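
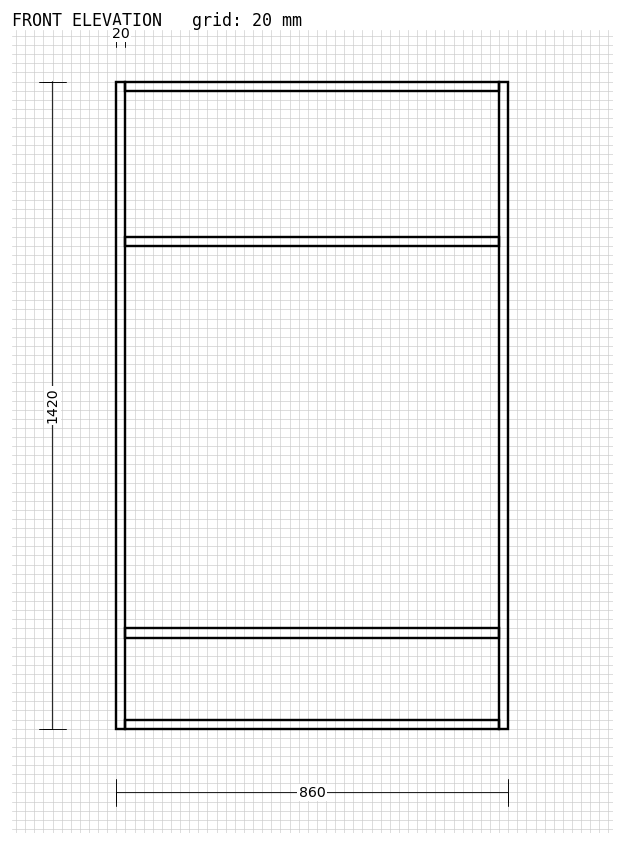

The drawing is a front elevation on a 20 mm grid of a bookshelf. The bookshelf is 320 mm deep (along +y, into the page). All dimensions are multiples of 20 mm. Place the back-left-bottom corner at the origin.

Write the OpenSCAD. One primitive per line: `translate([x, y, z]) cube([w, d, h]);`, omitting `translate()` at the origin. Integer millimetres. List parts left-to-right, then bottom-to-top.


cube([20, 320, 1420]);
translate([20, 0, 0]) cube([820, 320, 20]);
translate([20, 0, 200]) cube([820, 320, 20]);
translate([20, 0, 1060]) cube([820, 320, 20]);
translate([20, 0, 1400]) cube([820, 320, 20]);
translate([840, 0, 0]) cube([20, 320, 1420]);


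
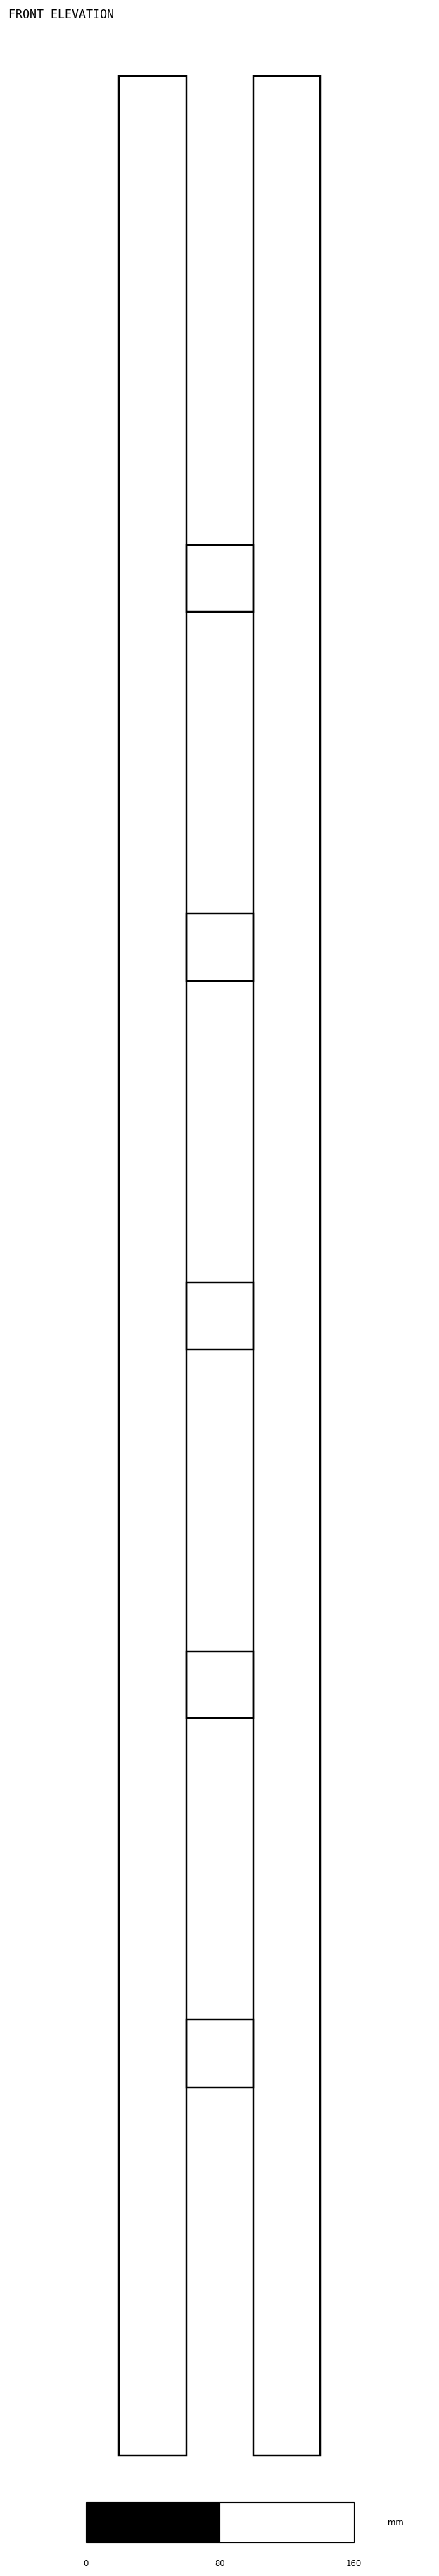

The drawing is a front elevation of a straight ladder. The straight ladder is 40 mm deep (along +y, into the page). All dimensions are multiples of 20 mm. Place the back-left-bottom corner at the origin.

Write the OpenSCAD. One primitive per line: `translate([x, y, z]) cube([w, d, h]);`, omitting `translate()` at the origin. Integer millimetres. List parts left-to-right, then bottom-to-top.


cube([40, 40, 1420]);
translate([40, 0, 220]) cube([40, 40, 40]);
translate([40, 0, 440]) cube([40, 40, 40]);
translate([40, 0, 660]) cube([40, 40, 40]);
translate([40, 0, 880]) cube([40, 40, 40]);
translate([40, 0, 1100]) cube([40, 40, 40]);
translate([80, 0, 0]) cube([40, 40, 1420]);


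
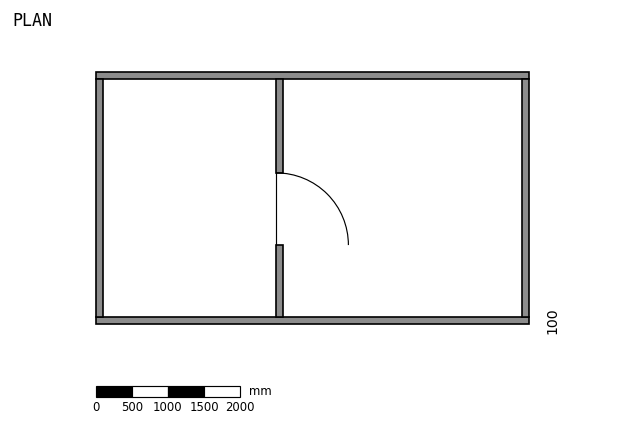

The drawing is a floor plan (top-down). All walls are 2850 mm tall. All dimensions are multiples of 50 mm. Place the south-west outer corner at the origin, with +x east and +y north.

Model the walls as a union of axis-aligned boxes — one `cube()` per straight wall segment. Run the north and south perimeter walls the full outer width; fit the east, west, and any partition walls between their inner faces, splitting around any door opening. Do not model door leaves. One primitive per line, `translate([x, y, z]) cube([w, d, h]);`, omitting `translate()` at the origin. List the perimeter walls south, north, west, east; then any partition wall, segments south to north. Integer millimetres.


cube([6000, 100, 2850]);
translate([0, 3400, 0]) cube([6000, 100, 2850]);
translate([0, 100, 0]) cube([100, 3300, 2850]);
translate([5900, 100, 0]) cube([100, 3300, 2850]);
translate([2500, 100, 0]) cube([100, 1000, 2850]);
translate([2500, 2100, 0]) cube([100, 1300, 2850]);


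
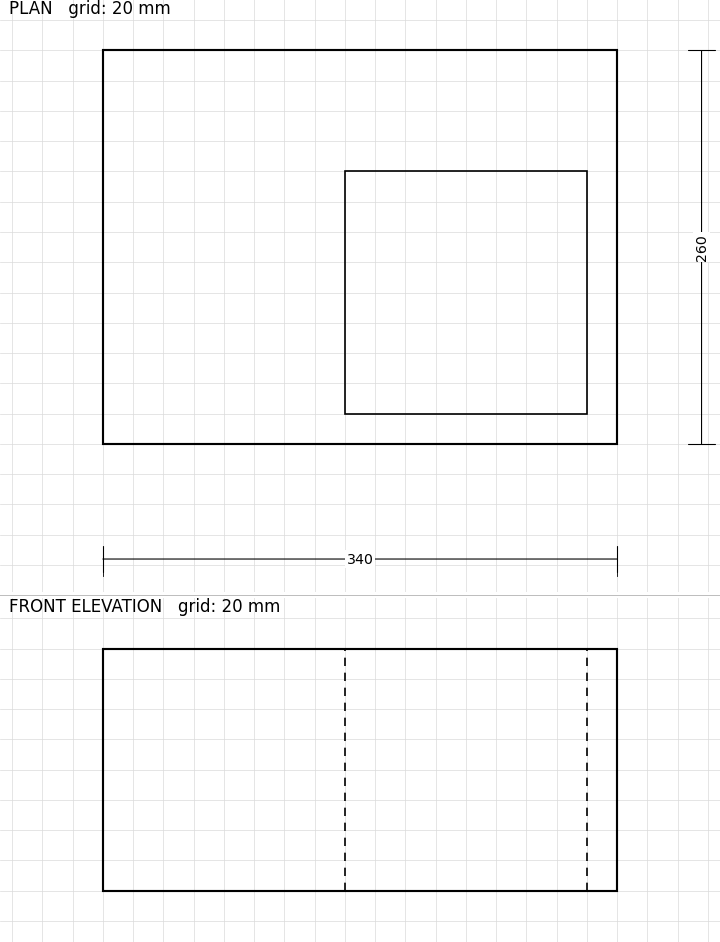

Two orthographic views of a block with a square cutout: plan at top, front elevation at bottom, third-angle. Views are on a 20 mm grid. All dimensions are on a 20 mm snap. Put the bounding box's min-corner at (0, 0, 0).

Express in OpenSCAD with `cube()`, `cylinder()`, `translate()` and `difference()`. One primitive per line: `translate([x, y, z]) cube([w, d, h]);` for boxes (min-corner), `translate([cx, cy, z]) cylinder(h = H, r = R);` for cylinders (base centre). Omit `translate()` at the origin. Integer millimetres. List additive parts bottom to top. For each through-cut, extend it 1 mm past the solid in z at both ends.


difference() {
  cube([340, 260, 160]);
  translate([160, 20, -1]) cube([160, 160, 162]);
}


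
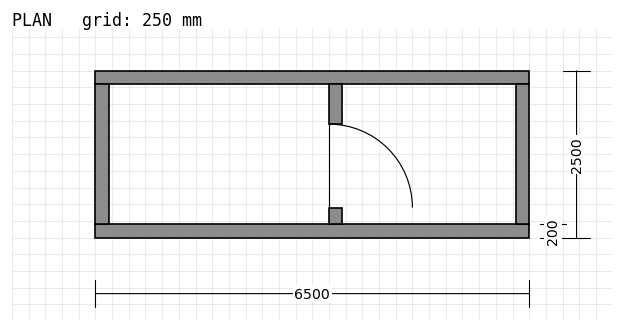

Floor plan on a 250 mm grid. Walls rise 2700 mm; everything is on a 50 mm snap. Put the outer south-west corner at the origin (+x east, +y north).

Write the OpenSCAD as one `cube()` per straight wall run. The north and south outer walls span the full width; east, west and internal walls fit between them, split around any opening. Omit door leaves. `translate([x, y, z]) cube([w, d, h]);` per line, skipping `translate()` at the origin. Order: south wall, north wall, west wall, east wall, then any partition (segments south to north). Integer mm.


cube([6500, 200, 2700]);
translate([0, 2300, 0]) cube([6500, 200, 2700]);
translate([0, 200, 0]) cube([200, 2100, 2700]);
translate([6300, 200, 0]) cube([200, 2100, 2700]);
translate([3500, 200, 0]) cube([200, 250, 2700]);
translate([3500, 1700, 0]) cube([200, 600, 2700]);


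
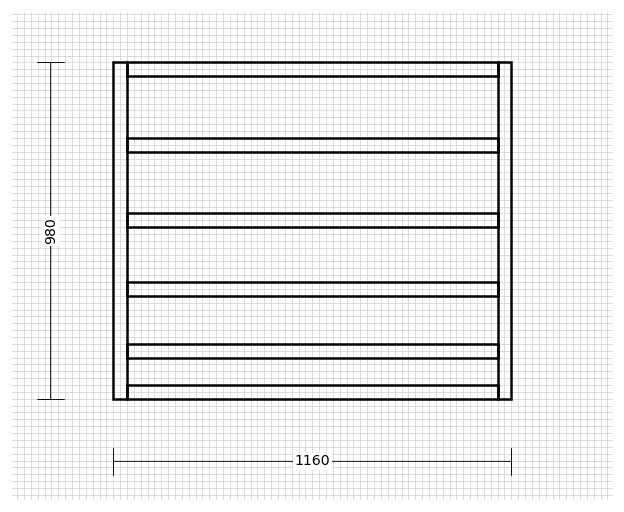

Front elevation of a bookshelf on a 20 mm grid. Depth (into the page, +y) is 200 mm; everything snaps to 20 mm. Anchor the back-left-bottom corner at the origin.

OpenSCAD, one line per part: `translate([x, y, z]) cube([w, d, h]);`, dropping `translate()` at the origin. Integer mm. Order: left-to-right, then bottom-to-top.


cube([40, 200, 980]);
translate([40, 0, 0]) cube([1080, 200, 40]);
translate([40, 0, 120]) cube([1080, 200, 40]);
translate([40, 0, 300]) cube([1080, 200, 40]);
translate([40, 0, 500]) cube([1080, 200, 40]);
translate([40, 0, 720]) cube([1080, 200, 40]);
translate([40, 0, 940]) cube([1080, 200, 40]);
translate([1120, 0, 0]) cube([40, 200, 980]);


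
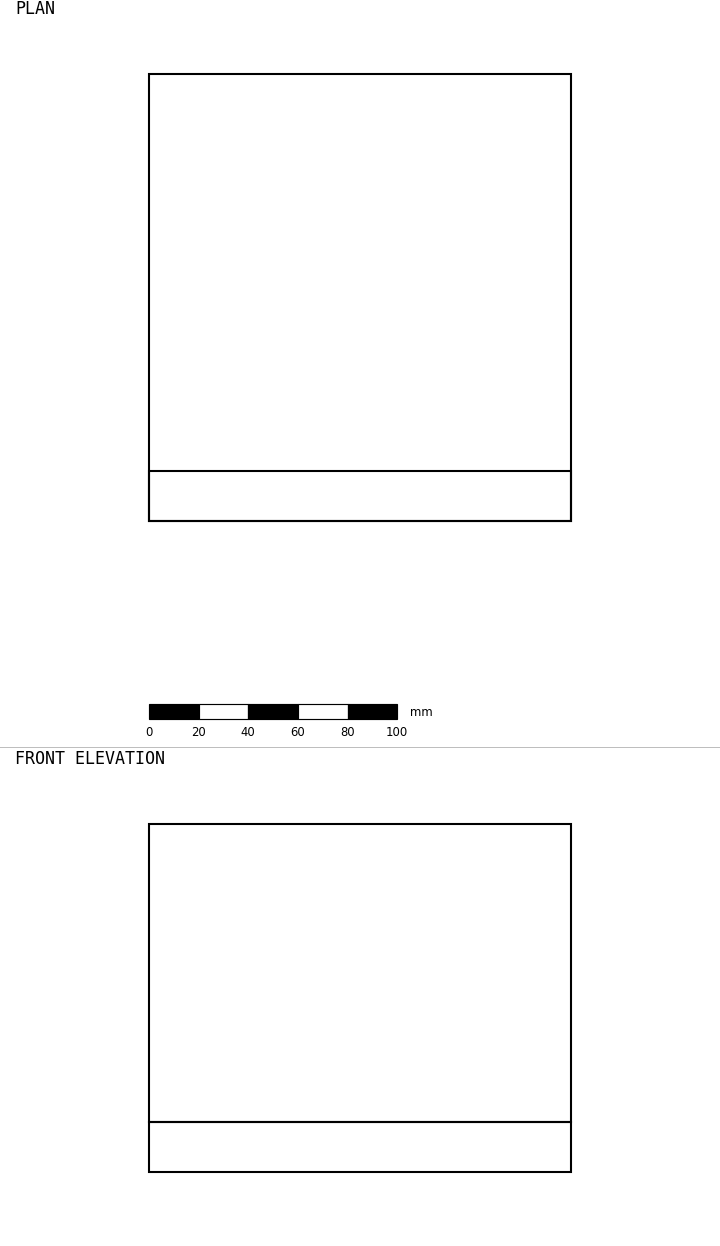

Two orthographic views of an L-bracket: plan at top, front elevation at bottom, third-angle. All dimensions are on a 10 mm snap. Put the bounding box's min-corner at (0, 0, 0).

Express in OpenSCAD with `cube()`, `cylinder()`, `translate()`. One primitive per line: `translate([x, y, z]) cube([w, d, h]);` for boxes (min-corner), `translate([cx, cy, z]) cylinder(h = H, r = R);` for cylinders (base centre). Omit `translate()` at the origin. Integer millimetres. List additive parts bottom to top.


cube([170, 180, 20]);
translate([0, 0, 20]) cube([170, 20, 120]);


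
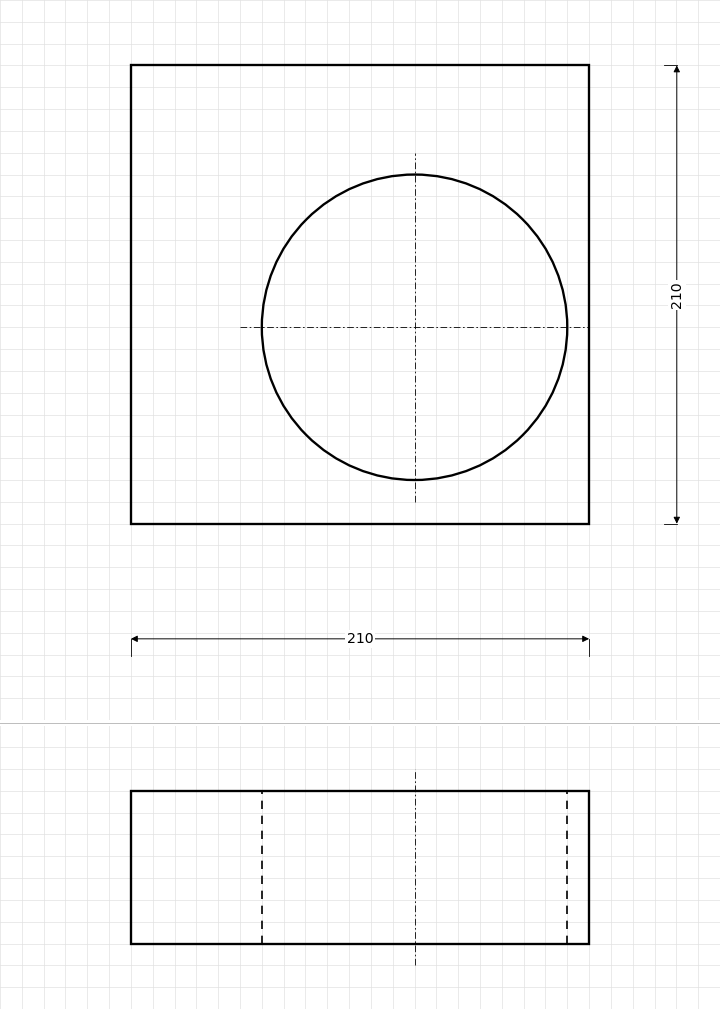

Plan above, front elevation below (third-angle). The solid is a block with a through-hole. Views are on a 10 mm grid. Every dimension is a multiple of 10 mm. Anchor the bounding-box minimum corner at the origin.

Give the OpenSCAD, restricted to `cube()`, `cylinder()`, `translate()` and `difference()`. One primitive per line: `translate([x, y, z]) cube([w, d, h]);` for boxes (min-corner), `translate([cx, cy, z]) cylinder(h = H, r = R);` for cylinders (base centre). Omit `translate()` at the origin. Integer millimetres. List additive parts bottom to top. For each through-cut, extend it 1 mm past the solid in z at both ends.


difference() {
  cube([210, 210, 70]);
  translate([130, 90, -1]) cylinder(h = 72, r = 70);
}


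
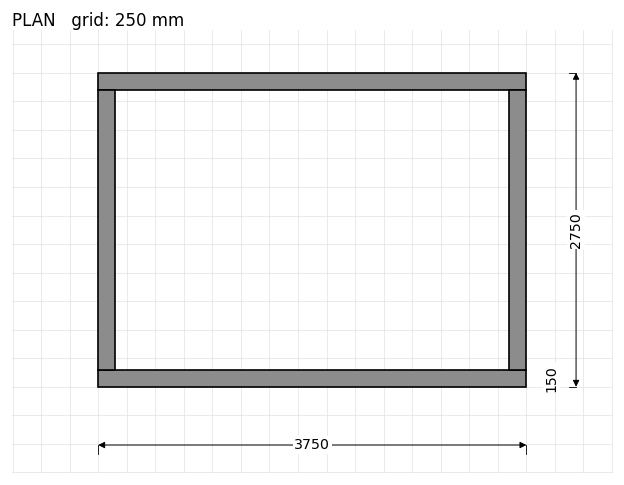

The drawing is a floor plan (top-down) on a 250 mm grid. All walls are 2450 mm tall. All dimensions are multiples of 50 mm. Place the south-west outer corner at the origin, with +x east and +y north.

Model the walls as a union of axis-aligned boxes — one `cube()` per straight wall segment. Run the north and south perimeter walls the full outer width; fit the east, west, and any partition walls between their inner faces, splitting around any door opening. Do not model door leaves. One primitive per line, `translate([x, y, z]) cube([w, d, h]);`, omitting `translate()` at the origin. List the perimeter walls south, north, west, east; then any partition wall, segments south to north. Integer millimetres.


cube([3750, 150, 2450]);
translate([0, 2600, 0]) cube([3750, 150, 2450]);
translate([0, 150, 0]) cube([150, 2450, 2450]);
translate([3600, 150, 0]) cube([150, 2450, 2450]);


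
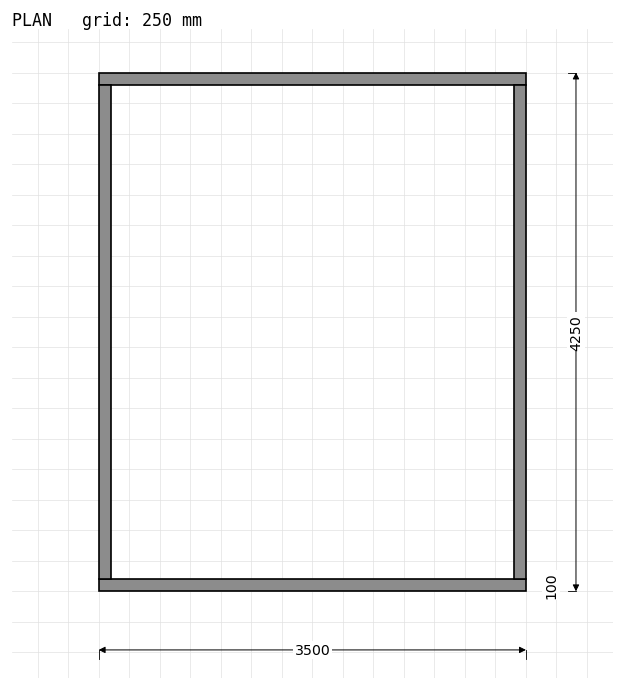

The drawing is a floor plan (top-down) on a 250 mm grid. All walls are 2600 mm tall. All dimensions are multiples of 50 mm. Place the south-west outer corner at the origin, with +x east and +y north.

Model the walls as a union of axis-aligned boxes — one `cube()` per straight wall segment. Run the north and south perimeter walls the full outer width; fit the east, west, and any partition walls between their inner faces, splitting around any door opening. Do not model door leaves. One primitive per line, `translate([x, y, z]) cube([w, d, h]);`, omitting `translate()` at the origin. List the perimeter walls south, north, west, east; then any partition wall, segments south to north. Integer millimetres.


cube([3500, 100, 2600]);
translate([0, 4150, 0]) cube([3500, 100, 2600]);
translate([0, 100, 0]) cube([100, 4050, 2600]);
translate([3400, 100, 0]) cube([100, 4050, 2600]);


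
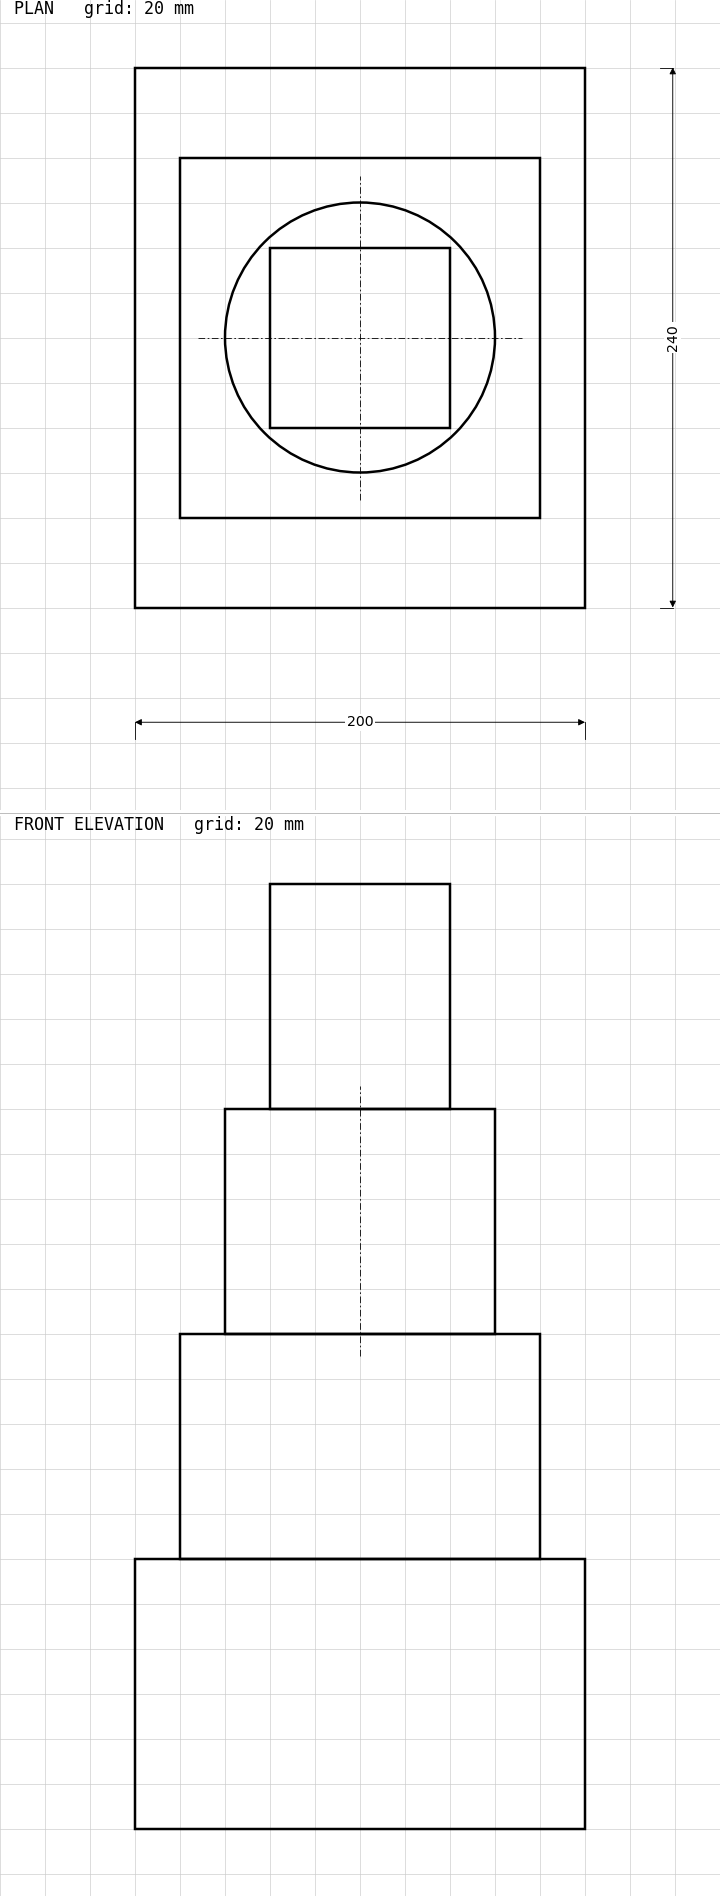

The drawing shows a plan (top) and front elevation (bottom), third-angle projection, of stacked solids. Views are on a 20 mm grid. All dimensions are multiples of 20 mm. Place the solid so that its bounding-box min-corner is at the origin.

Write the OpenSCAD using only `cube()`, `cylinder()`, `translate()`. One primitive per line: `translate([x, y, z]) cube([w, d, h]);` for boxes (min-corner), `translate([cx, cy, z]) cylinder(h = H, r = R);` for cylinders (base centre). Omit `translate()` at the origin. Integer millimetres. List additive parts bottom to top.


cube([200, 240, 120]);
translate([20, 40, 120]) cube([160, 160, 100]);
translate([100, 120, 220]) cylinder(h = 100, r = 60);
translate([60, 80, 320]) cube([80, 80, 100]);


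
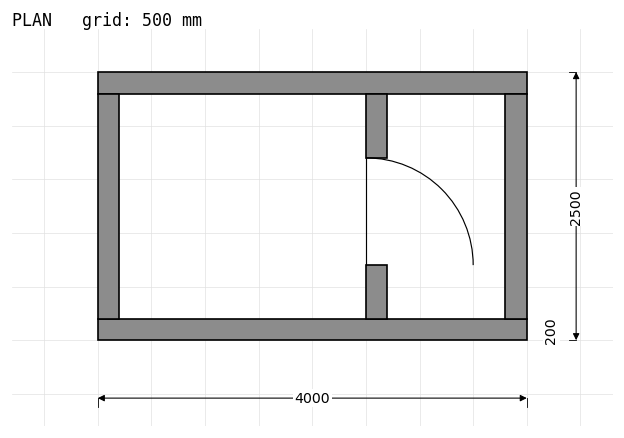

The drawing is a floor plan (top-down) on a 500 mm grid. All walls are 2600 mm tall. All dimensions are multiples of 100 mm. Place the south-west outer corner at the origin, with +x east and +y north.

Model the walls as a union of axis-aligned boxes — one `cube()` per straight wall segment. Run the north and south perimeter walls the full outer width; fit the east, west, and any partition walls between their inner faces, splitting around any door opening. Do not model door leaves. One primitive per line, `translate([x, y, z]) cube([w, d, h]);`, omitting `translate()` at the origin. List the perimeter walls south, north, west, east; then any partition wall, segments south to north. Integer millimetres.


cube([4000, 200, 2600]);
translate([0, 2300, 0]) cube([4000, 200, 2600]);
translate([0, 200, 0]) cube([200, 2100, 2600]);
translate([3800, 200, 0]) cube([200, 2100, 2600]);
translate([2500, 200, 0]) cube([200, 500, 2600]);
translate([2500, 1700, 0]) cube([200, 600, 2600]);


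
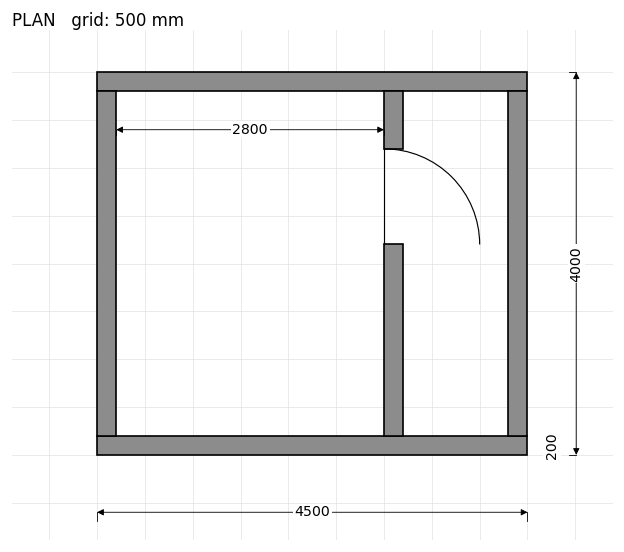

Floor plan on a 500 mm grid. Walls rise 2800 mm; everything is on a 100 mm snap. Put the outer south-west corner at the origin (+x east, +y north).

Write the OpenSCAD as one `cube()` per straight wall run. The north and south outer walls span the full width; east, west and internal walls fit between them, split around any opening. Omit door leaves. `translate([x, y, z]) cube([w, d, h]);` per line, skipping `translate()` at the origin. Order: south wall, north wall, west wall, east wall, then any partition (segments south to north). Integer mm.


cube([4500, 200, 2800]);
translate([0, 3800, 0]) cube([4500, 200, 2800]);
translate([0, 200, 0]) cube([200, 3600, 2800]);
translate([4300, 200, 0]) cube([200, 3600, 2800]);
translate([3000, 200, 0]) cube([200, 2000, 2800]);
translate([3000, 3200, 0]) cube([200, 600, 2800]);


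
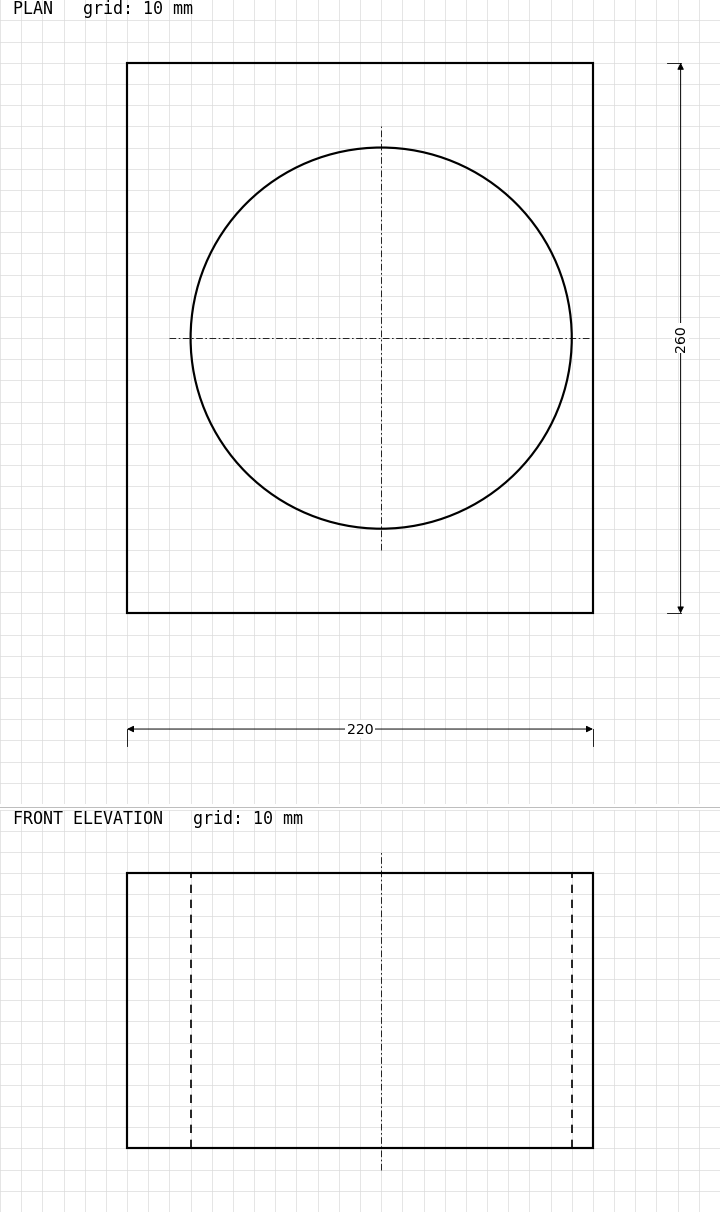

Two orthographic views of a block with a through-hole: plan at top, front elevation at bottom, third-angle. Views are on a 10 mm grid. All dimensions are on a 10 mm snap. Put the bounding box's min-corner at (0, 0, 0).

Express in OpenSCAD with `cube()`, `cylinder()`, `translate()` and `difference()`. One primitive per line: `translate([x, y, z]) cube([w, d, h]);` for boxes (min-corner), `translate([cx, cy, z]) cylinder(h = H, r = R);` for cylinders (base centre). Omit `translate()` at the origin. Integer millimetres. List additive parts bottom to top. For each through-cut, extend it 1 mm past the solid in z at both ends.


difference() {
  cube([220, 260, 130]);
  translate([120, 130, -1]) cylinder(h = 132, r = 90);
}


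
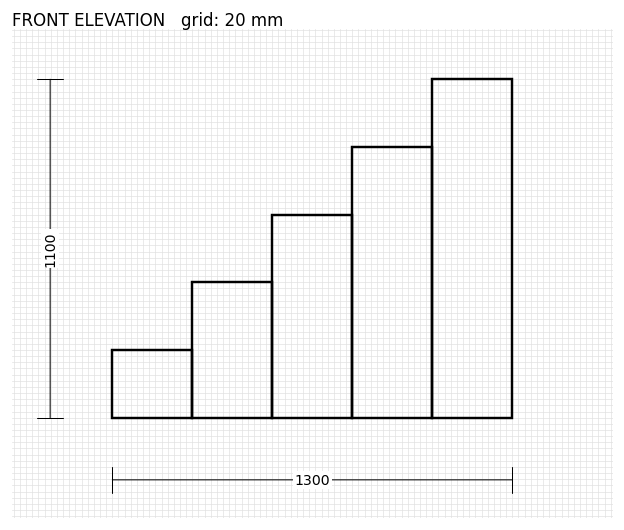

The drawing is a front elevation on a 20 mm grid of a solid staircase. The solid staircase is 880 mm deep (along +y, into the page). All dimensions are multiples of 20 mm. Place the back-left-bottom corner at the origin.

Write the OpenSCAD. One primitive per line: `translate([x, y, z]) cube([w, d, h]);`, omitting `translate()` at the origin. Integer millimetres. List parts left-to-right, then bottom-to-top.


cube([260, 880, 220]);
translate([260, 0, 0]) cube([260, 880, 440]);
translate([520, 0, 0]) cube([260, 880, 660]);
translate([780, 0, 0]) cube([260, 880, 880]);
translate([1040, 0, 0]) cube([260, 880, 1100]);


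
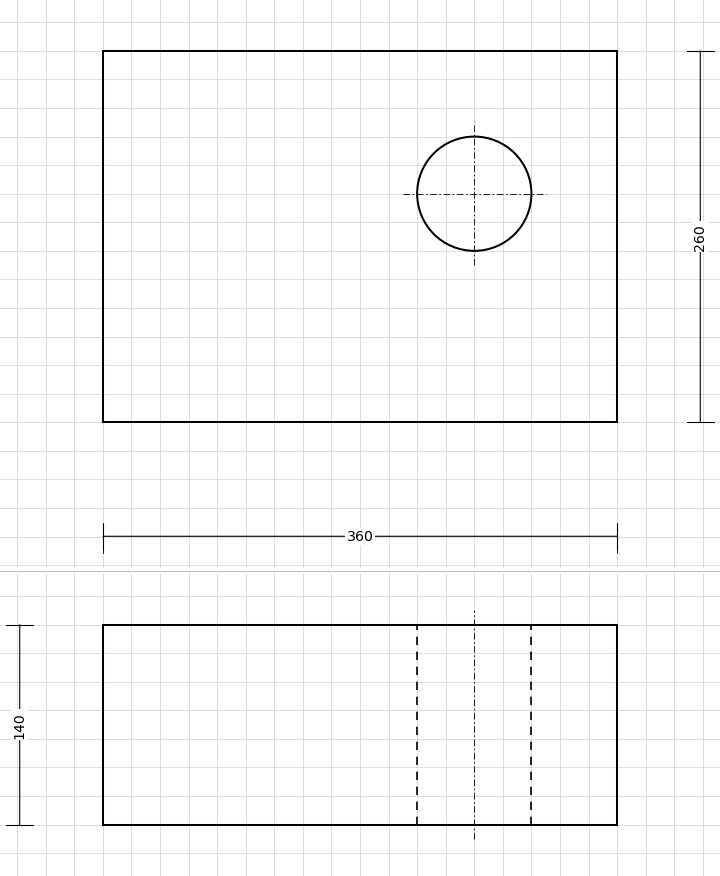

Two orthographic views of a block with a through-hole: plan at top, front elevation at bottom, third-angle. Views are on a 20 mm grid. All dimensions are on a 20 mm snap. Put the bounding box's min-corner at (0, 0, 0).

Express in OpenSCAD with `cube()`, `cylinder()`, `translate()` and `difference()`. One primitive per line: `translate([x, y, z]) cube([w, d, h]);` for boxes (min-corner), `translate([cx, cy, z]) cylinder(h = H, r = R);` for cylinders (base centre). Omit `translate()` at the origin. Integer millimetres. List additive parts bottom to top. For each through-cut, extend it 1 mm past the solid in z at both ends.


difference() {
  cube([360, 260, 140]);
  translate([260, 160, -1]) cylinder(h = 142, r = 40);
}


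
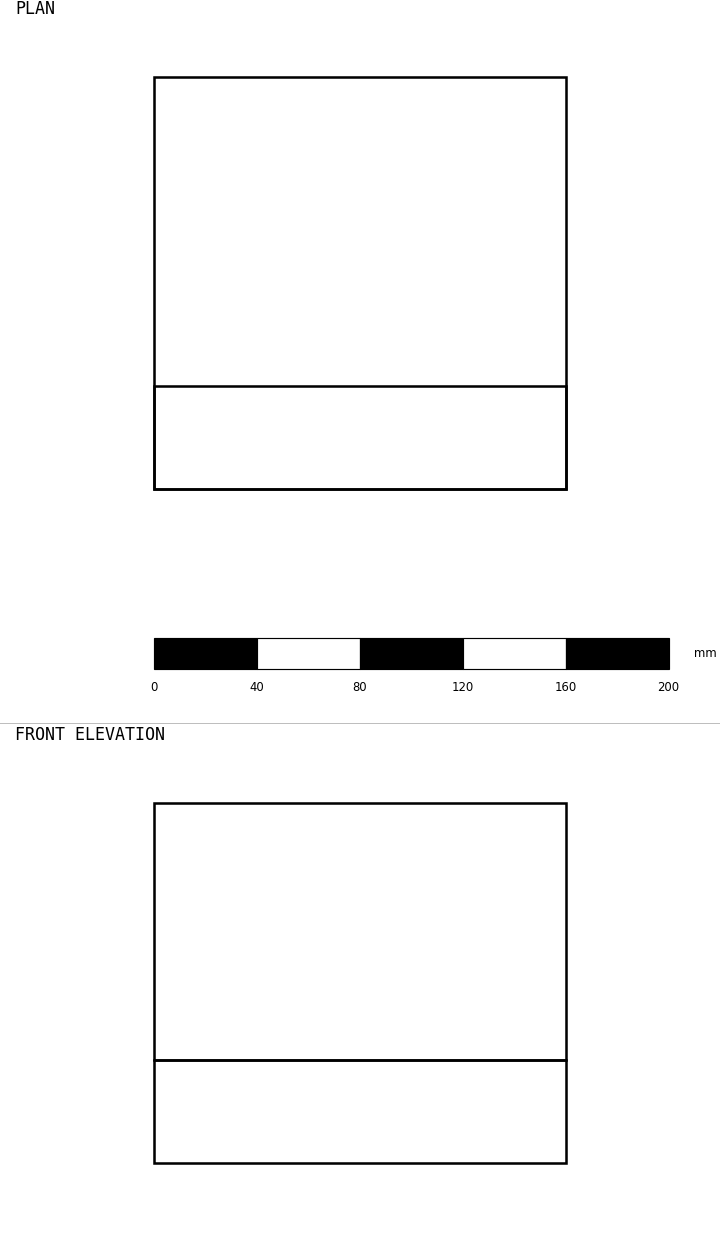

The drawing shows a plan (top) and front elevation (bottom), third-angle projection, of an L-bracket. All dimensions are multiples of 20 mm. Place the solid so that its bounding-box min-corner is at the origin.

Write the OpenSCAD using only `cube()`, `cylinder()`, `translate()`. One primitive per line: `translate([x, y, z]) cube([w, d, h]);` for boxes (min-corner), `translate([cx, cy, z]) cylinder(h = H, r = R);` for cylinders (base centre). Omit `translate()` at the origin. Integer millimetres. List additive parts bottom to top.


cube([160, 160, 40]);
translate([0, 0, 40]) cube([160, 40, 100]);


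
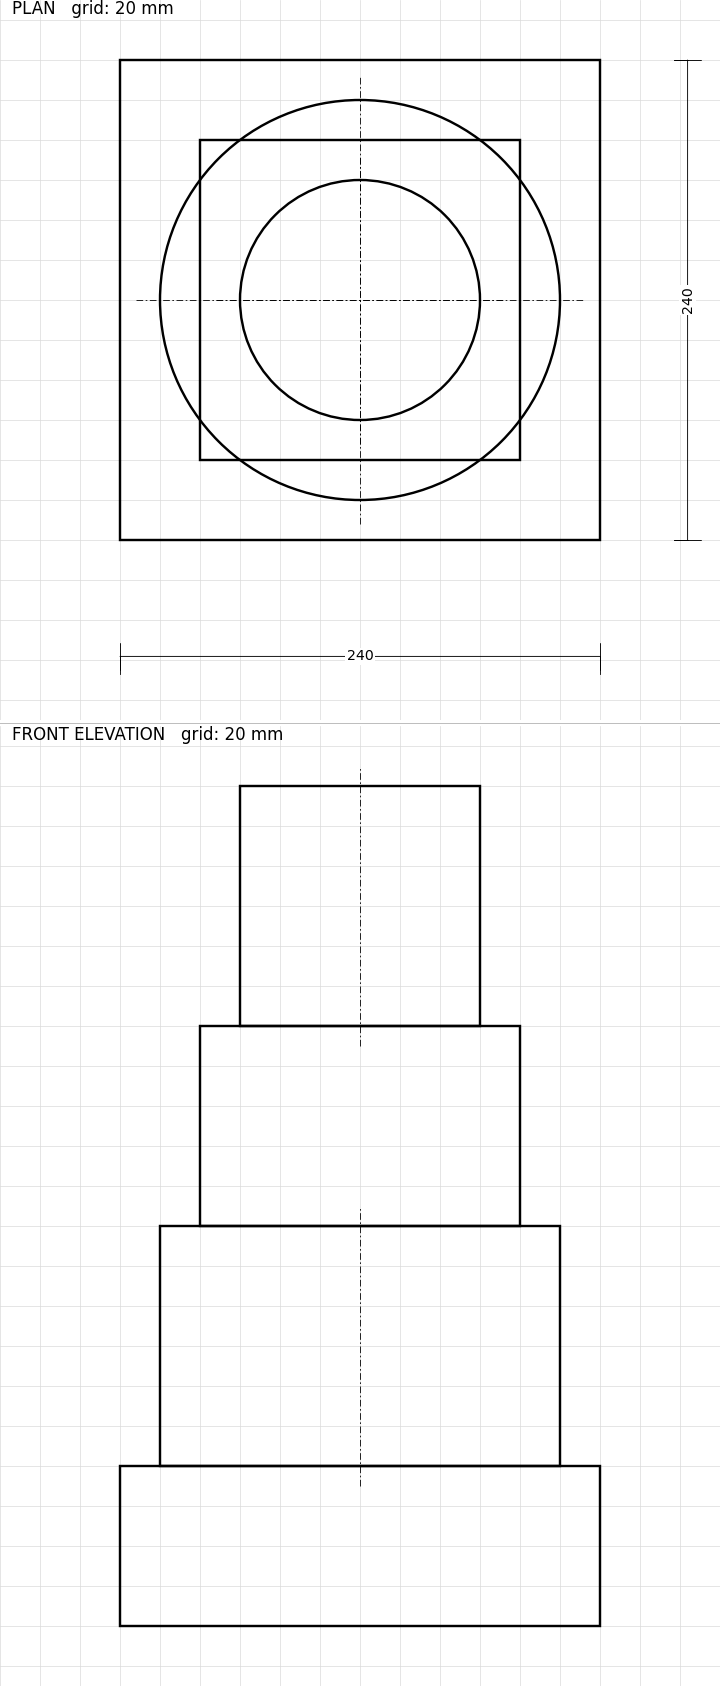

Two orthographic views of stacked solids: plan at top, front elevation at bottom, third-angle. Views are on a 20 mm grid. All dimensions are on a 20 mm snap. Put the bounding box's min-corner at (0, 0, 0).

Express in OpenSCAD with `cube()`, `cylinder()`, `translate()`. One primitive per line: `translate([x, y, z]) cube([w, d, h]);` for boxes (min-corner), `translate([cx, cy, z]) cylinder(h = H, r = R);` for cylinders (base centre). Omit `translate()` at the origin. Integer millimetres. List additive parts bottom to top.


cube([240, 240, 80]);
translate([120, 120, 80]) cylinder(h = 120, r = 100);
translate([40, 40, 200]) cube([160, 160, 100]);
translate([120, 120, 300]) cylinder(h = 120, r = 60);


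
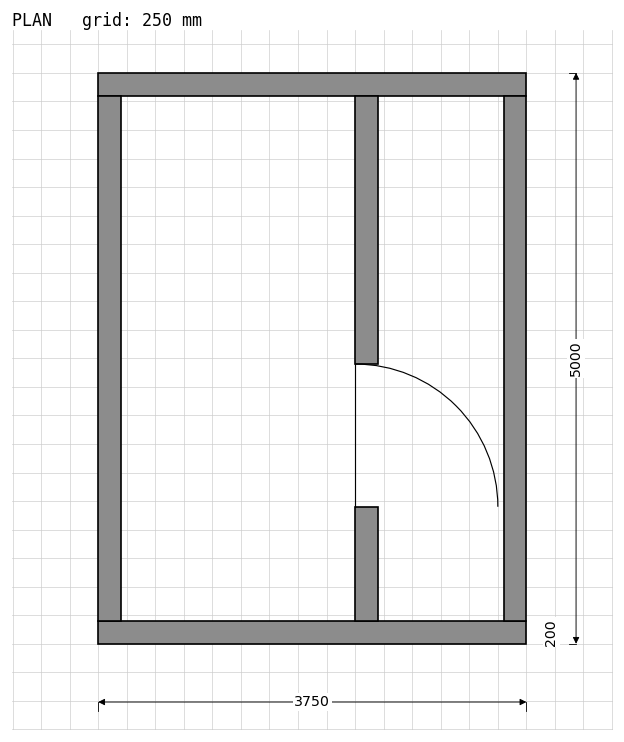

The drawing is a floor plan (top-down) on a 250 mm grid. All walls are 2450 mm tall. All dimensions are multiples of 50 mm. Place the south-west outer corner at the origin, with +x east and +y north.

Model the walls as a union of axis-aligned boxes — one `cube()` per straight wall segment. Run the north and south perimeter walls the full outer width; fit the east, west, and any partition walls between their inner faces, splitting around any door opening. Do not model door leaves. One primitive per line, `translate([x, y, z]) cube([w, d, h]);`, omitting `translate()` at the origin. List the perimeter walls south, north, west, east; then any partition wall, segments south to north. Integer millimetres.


cube([3750, 200, 2450]);
translate([0, 4800, 0]) cube([3750, 200, 2450]);
translate([0, 200, 0]) cube([200, 4600, 2450]);
translate([3550, 200, 0]) cube([200, 4600, 2450]);
translate([2250, 200, 0]) cube([200, 1000, 2450]);
translate([2250, 2450, 0]) cube([200, 2350, 2450]);


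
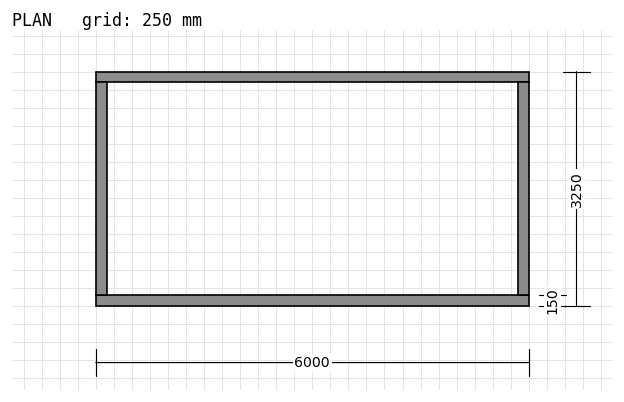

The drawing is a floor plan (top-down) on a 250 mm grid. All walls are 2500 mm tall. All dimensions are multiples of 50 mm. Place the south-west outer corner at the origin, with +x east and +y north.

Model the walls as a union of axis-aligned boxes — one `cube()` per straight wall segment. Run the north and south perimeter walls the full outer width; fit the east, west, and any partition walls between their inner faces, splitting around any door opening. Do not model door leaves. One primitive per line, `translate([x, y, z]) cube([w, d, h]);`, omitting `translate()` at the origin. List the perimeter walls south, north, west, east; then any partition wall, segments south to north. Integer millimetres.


cube([6000, 150, 2500]);
translate([0, 3100, 0]) cube([6000, 150, 2500]);
translate([0, 150, 0]) cube([150, 2950, 2500]);
translate([5850, 150, 0]) cube([150, 2950, 2500]);


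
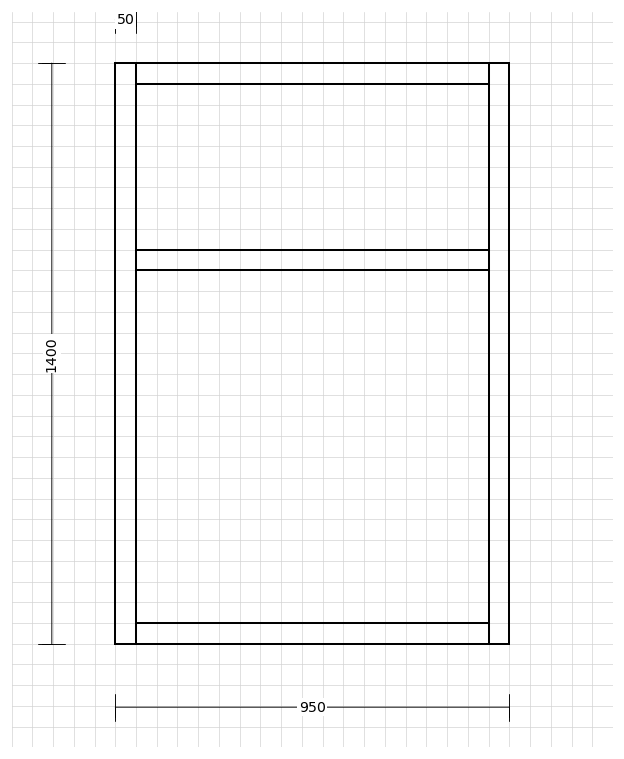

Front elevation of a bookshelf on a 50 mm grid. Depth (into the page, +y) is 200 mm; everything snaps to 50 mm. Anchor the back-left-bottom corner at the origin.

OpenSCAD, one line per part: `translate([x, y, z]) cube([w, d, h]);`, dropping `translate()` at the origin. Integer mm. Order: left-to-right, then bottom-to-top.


cube([50, 200, 1400]);
translate([50, 0, 0]) cube([850, 200, 50]);
translate([50, 0, 900]) cube([850, 200, 50]);
translate([50, 0, 1350]) cube([850, 200, 50]);
translate([900, 0, 0]) cube([50, 200, 1400]);


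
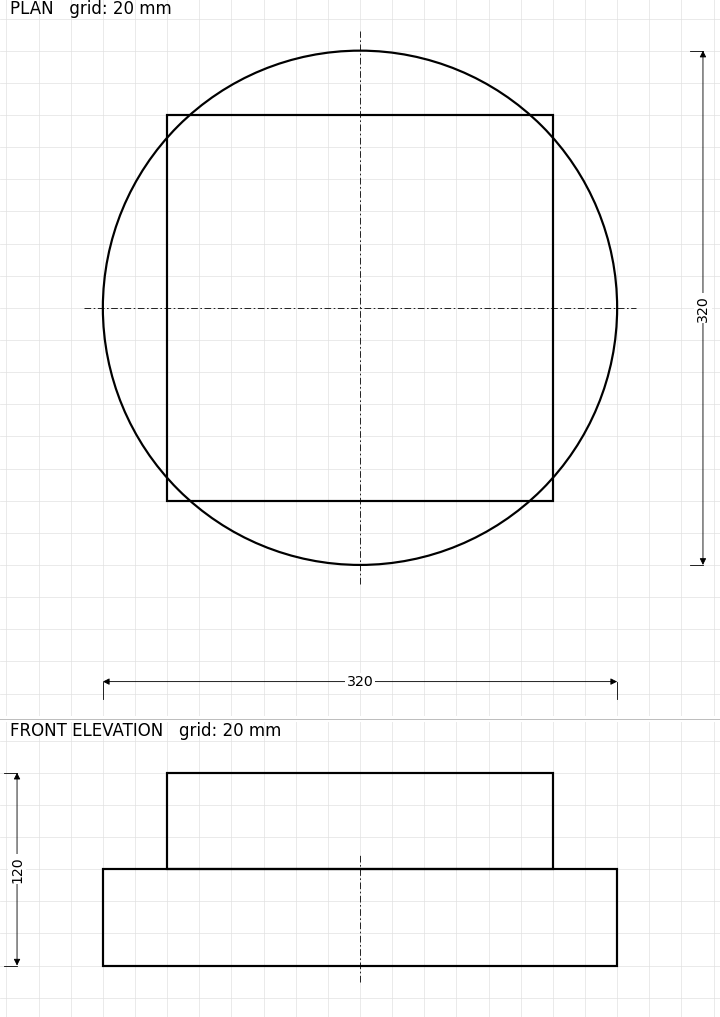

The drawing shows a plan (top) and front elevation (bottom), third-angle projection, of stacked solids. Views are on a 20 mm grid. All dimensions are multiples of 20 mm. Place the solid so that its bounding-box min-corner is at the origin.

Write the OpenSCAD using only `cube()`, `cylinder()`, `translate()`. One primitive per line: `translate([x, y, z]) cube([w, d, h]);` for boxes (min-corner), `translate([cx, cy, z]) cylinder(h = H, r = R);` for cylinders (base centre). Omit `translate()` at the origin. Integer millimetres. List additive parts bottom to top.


translate([160, 160, 0]) cylinder(h = 60, r = 160);
translate([40, 40, 60]) cube([240, 240, 60]);


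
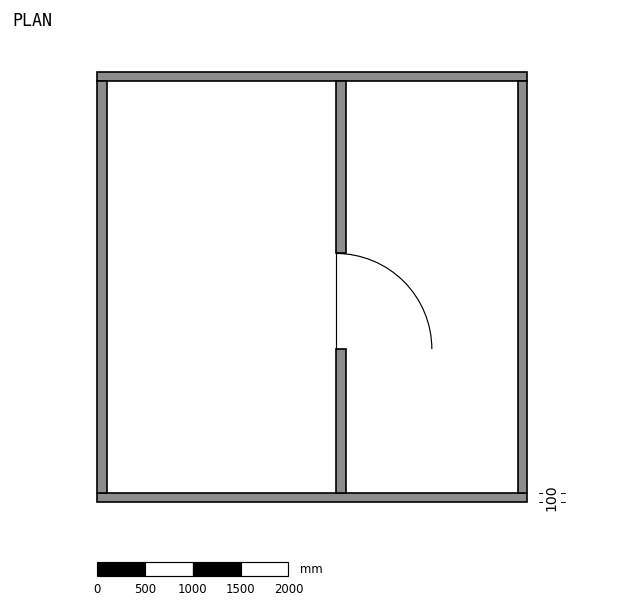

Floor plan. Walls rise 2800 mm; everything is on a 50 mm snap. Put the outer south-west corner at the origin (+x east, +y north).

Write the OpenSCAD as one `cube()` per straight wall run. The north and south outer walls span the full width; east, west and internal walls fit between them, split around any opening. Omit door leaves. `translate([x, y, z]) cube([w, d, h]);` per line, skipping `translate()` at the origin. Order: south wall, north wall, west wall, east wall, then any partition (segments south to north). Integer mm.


cube([4500, 100, 2800]);
translate([0, 4400, 0]) cube([4500, 100, 2800]);
translate([0, 100, 0]) cube([100, 4300, 2800]);
translate([4400, 100, 0]) cube([100, 4300, 2800]);
translate([2500, 100, 0]) cube([100, 1500, 2800]);
translate([2500, 2600, 0]) cube([100, 1800, 2800]);


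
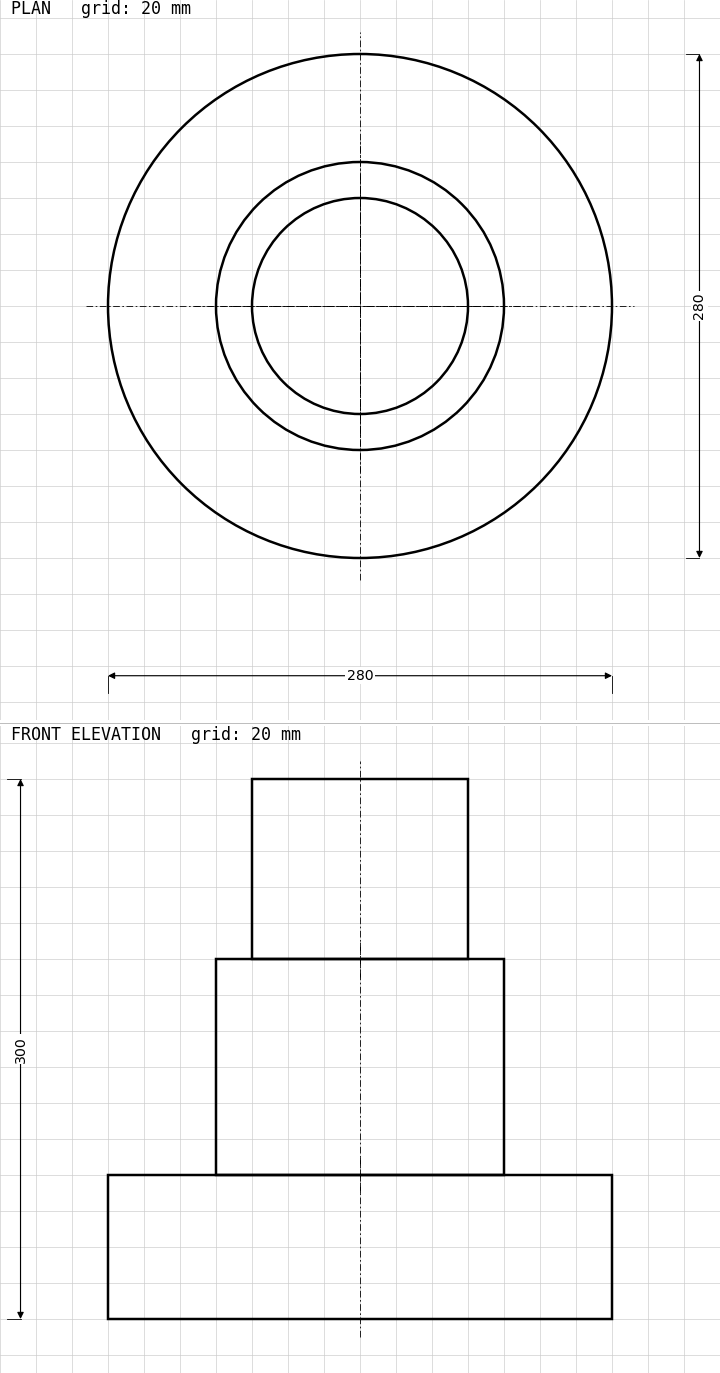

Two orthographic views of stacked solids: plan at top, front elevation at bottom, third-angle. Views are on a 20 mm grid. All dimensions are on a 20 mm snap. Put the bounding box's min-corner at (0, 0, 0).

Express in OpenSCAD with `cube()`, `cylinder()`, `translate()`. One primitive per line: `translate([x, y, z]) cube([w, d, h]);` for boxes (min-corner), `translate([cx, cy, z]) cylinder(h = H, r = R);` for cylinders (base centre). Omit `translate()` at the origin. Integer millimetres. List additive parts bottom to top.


translate([140, 140, 0]) cylinder(h = 80, r = 140);
translate([140, 140, 80]) cylinder(h = 120, r = 80);
translate([140, 140, 200]) cylinder(h = 100, r = 60);


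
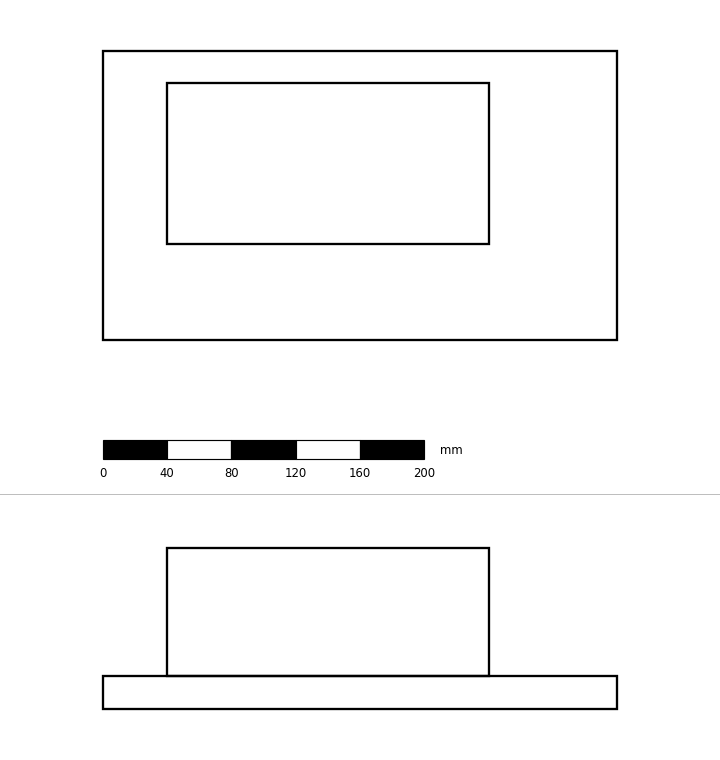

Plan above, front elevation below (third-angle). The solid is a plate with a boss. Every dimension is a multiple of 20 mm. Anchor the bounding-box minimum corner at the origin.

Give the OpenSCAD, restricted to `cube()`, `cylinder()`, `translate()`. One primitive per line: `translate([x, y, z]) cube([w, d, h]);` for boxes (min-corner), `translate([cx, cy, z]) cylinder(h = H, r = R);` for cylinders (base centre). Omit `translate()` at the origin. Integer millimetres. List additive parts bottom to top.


cube([320, 180, 20]);
translate([40, 60, 20]) cube([200, 100, 80]);


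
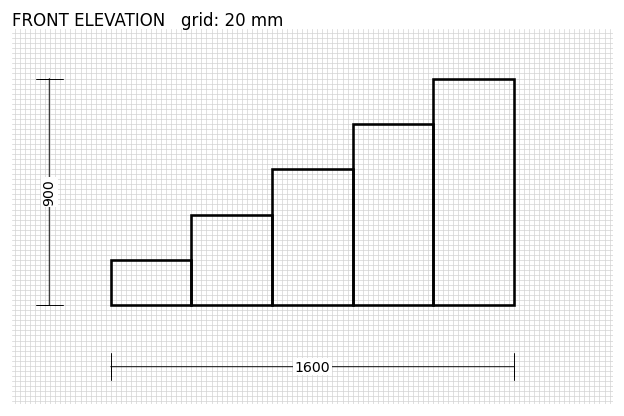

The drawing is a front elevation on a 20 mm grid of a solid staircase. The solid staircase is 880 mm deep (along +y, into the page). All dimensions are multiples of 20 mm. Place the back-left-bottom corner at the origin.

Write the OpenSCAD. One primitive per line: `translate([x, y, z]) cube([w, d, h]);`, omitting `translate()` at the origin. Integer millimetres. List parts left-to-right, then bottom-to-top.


cube([320, 880, 180]);
translate([320, 0, 0]) cube([320, 880, 360]);
translate([640, 0, 0]) cube([320, 880, 540]);
translate([960, 0, 0]) cube([320, 880, 720]);
translate([1280, 0, 0]) cube([320, 880, 900]);


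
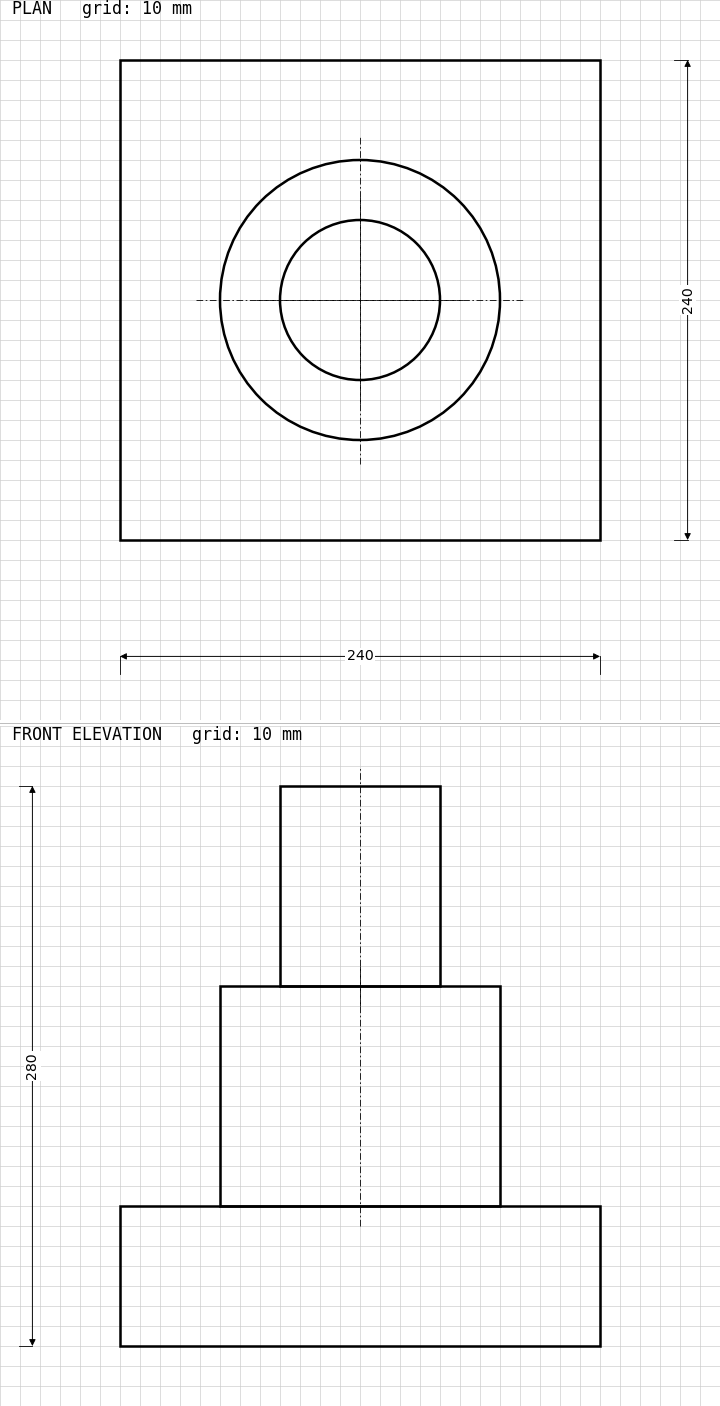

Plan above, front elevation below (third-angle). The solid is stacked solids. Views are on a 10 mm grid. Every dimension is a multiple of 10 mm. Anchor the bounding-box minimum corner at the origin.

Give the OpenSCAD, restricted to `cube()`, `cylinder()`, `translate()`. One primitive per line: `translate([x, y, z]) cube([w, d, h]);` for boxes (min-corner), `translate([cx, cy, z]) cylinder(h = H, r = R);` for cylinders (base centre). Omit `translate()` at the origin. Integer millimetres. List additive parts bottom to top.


cube([240, 240, 70]);
translate([120, 120, 70]) cylinder(h = 110, r = 70);
translate([120, 120, 180]) cylinder(h = 100, r = 40);


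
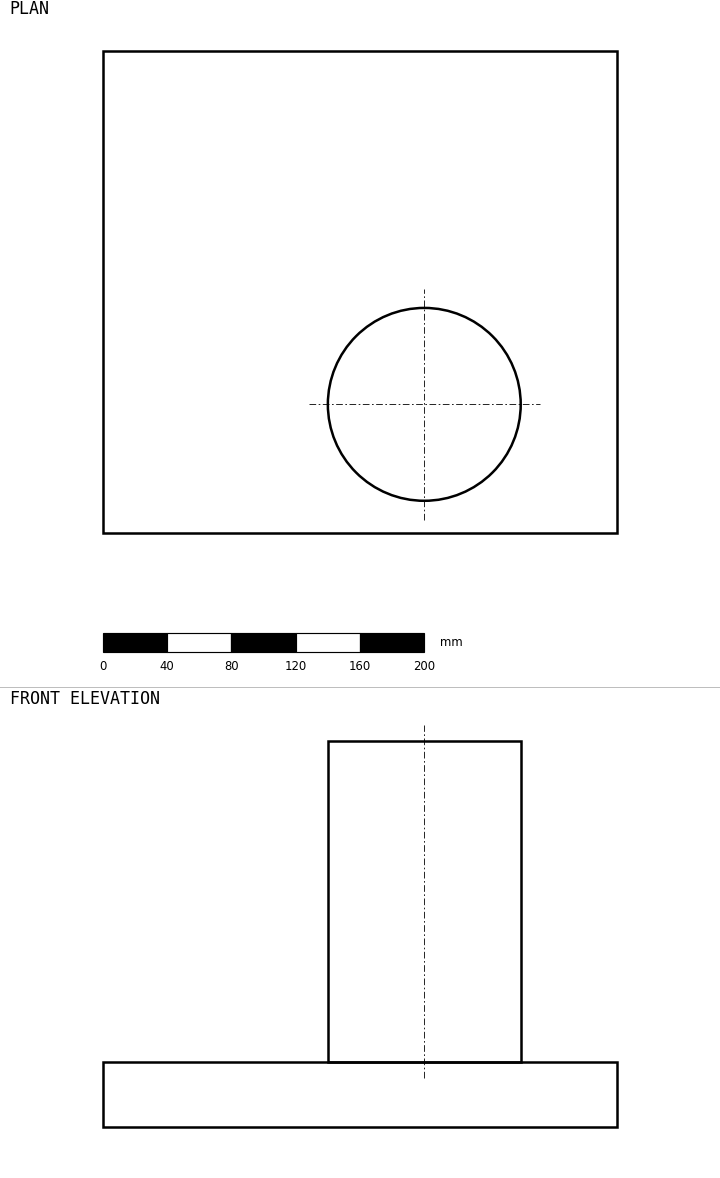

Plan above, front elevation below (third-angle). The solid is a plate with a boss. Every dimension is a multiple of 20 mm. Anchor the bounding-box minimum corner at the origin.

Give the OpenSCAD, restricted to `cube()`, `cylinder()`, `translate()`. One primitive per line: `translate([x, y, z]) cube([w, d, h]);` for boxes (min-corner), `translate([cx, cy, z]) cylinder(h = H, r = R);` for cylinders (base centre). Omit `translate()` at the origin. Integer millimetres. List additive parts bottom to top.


cube([320, 300, 40]);
translate([200, 80, 40]) cylinder(h = 200, r = 60);


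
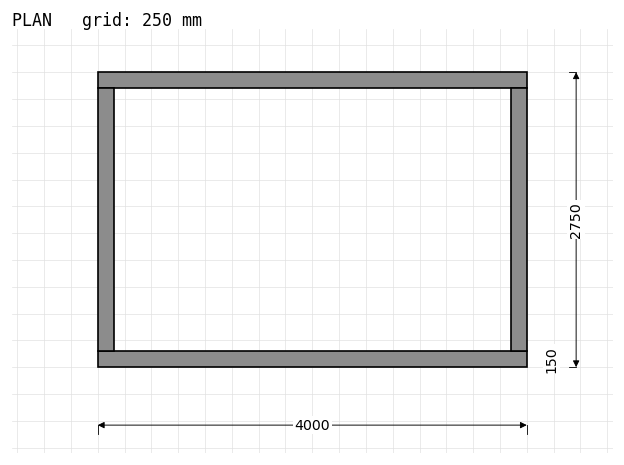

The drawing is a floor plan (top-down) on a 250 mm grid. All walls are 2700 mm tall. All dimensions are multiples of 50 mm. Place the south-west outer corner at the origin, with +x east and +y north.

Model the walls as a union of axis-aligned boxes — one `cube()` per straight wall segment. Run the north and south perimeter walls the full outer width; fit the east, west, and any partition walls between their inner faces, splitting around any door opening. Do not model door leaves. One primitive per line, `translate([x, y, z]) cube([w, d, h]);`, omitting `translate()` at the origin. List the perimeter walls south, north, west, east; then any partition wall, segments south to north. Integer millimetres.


cube([4000, 150, 2700]);
translate([0, 2600, 0]) cube([4000, 150, 2700]);
translate([0, 150, 0]) cube([150, 2450, 2700]);
translate([3850, 150, 0]) cube([150, 2450, 2700]);


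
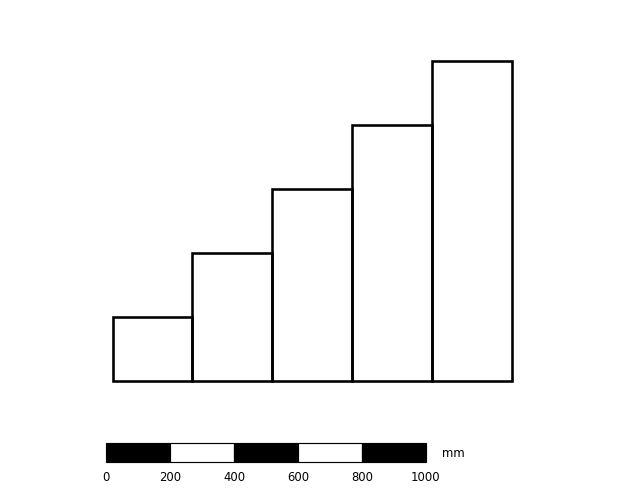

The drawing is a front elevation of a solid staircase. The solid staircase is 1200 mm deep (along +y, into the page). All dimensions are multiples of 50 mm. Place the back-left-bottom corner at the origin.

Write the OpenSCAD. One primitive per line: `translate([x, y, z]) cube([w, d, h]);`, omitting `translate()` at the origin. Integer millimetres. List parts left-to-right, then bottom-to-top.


cube([250, 1200, 200]);
translate([250, 0, 0]) cube([250, 1200, 400]);
translate([500, 0, 0]) cube([250, 1200, 600]);
translate([750, 0, 0]) cube([250, 1200, 800]);
translate([1000, 0, 0]) cube([250, 1200, 1000]);


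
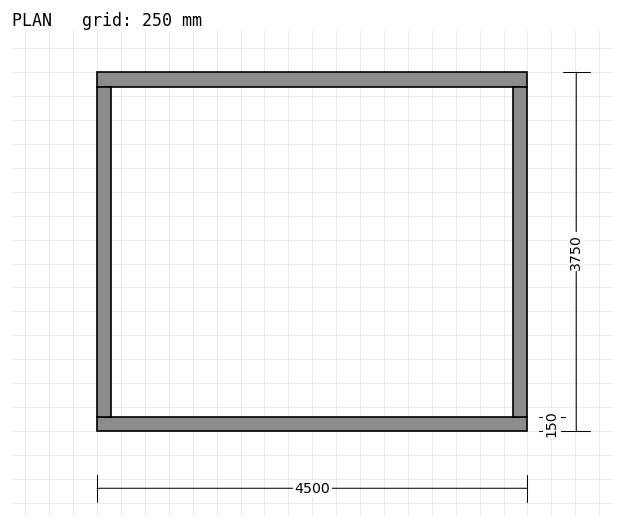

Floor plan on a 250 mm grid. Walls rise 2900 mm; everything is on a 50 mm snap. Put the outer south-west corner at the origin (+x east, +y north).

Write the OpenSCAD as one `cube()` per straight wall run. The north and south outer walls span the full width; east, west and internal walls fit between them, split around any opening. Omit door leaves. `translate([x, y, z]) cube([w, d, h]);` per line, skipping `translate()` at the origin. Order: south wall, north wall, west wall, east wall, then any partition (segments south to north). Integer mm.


cube([4500, 150, 2900]);
translate([0, 3600, 0]) cube([4500, 150, 2900]);
translate([0, 150, 0]) cube([150, 3450, 2900]);
translate([4350, 150, 0]) cube([150, 3450, 2900]);


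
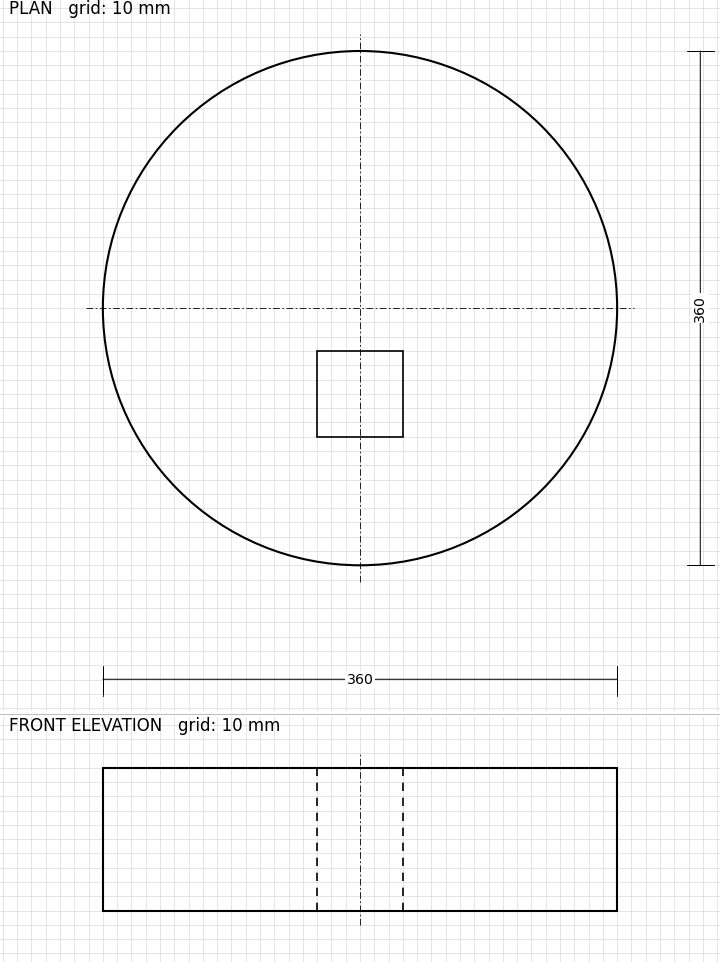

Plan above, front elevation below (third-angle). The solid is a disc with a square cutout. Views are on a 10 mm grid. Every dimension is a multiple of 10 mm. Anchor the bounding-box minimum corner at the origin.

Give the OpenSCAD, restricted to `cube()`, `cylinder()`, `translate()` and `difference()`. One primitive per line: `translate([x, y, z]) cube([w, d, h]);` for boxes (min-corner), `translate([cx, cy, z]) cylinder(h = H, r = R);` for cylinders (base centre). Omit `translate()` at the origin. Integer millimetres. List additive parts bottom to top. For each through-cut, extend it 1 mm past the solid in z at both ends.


difference() {
  translate([180, 180, 0]) cylinder(h = 100, r = 180);
  translate([150, 90, -1]) cube([60, 60, 102]);
}


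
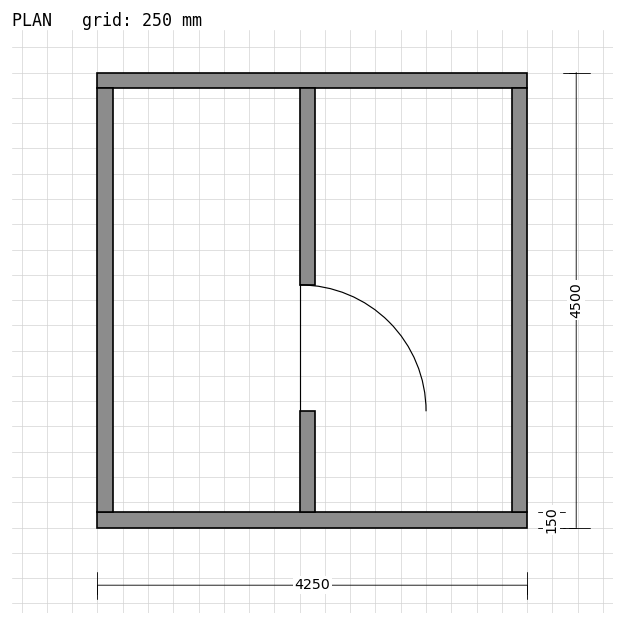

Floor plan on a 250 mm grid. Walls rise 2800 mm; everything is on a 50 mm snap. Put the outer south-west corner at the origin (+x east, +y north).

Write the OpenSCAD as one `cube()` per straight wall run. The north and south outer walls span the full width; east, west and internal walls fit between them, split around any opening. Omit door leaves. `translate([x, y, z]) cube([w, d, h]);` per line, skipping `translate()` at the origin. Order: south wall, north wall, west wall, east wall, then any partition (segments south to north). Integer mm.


cube([4250, 150, 2800]);
translate([0, 4350, 0]) cube([4250, 150, 2800]);
translate([0, 150, 0]) cube([150, 4200, 2800]);
translate([4100, 150, 0]) cube([150, 4200, 2800]);
translate([2000, 150, 0]) cube([150, 1000, 2800]);
translate([2000, 2400, 0]) cube([150, 1950, 2800]);


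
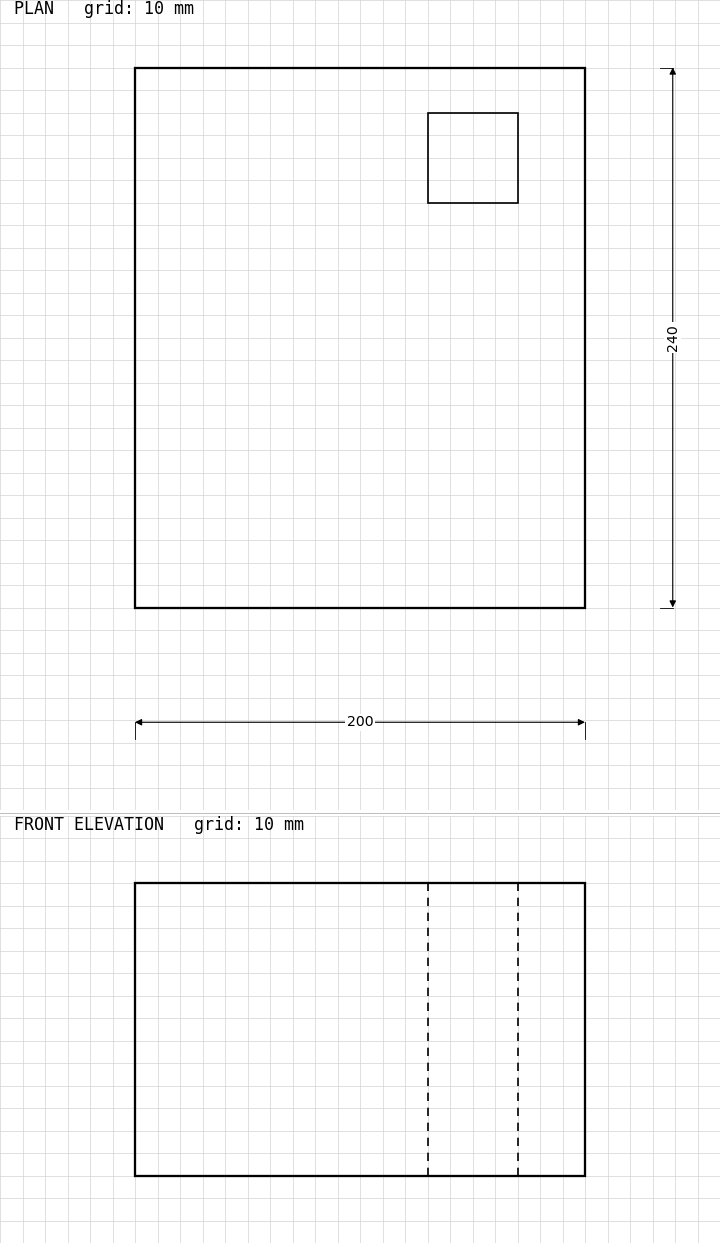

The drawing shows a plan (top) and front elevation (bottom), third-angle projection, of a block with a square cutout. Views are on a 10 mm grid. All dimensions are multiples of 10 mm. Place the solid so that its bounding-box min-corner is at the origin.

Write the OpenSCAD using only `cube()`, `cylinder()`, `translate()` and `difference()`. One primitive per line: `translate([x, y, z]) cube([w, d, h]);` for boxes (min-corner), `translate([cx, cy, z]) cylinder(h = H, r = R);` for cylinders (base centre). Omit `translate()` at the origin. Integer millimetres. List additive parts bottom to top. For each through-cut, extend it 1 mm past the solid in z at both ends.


difference() {
  cube([200, 240, 130]);
  translate([130, 180, -1]) cube([40, 40, 132]);
}


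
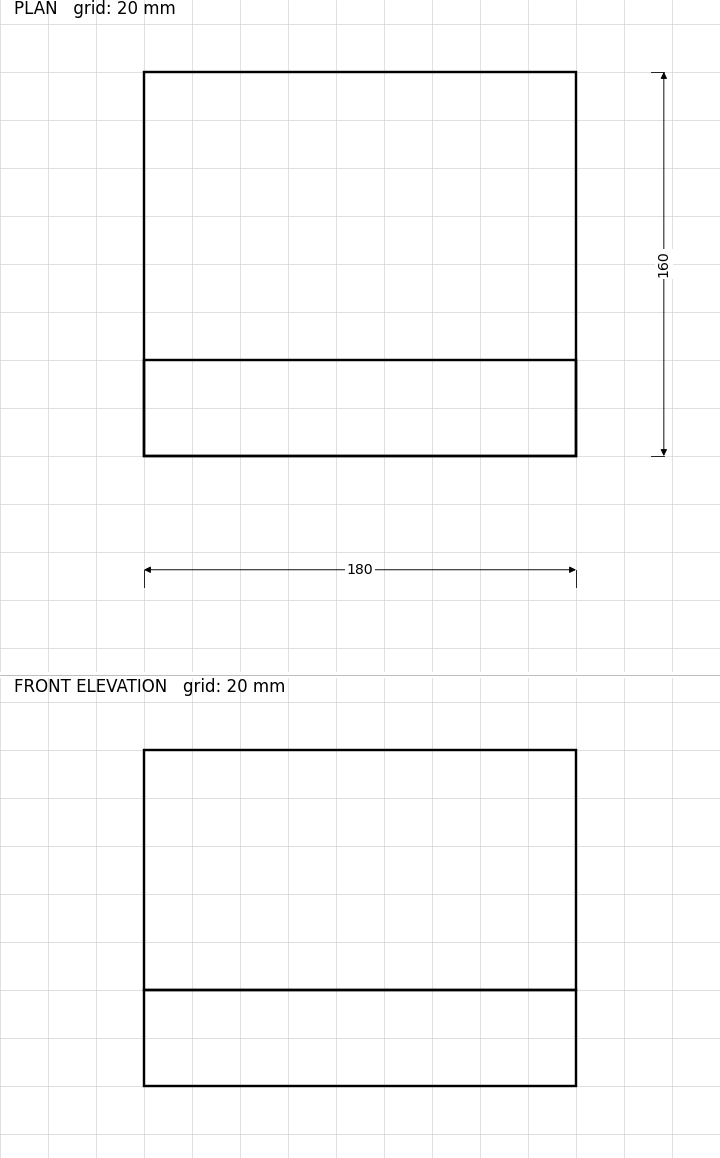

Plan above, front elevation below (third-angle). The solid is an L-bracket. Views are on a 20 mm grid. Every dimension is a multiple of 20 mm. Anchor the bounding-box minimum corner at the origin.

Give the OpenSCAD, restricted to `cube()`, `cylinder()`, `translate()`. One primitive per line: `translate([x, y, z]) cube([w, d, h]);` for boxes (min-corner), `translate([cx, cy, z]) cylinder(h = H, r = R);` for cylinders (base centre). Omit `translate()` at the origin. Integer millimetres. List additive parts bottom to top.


cube([180, 160, 40]);
translate([0, 0, 40]) cube([180, 40, 100]);


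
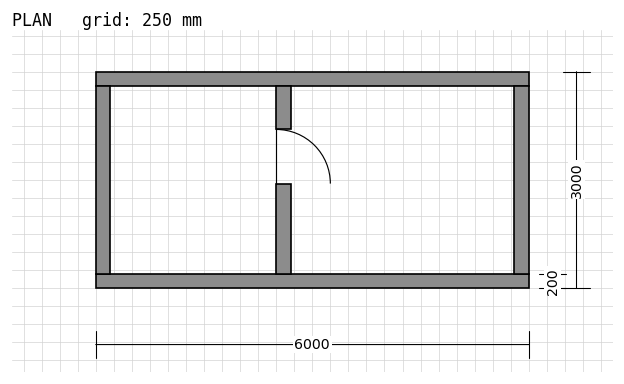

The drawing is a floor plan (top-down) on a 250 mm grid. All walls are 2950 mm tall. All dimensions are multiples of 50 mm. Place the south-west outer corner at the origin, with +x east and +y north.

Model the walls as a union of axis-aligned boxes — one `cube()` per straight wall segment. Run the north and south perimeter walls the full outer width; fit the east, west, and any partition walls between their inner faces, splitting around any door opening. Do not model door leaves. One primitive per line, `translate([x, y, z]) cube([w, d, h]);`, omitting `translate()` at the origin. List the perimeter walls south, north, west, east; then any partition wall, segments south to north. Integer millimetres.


cube([6000, 200, 2950]);
translate([0, 2800, 0]) cube([6000, 200, 2950]);
translate([0, 200, 0]) cube([200, 2600, 2950]);
translate([5800, 200, 0]) cube([200, 2600, 2950]);
translate([2500, 200, 0]) cube([200, 1250, 2950]);
translate([2500, 2200, 0]) cube([200, 600, 2950]);
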